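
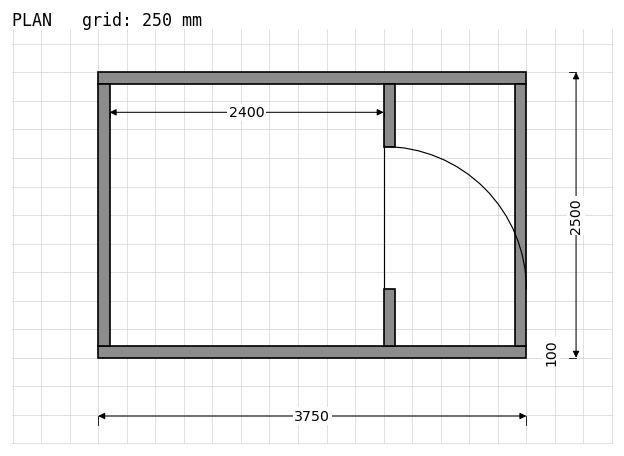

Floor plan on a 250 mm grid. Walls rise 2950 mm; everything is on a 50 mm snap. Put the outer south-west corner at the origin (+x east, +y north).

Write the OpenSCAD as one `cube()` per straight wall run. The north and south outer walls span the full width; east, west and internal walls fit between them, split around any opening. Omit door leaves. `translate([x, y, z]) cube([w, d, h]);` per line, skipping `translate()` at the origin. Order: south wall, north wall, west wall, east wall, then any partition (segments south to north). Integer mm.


cube([3750, 100, 2950]);
translate([0, 2400, 0]) cube([3750, 100, 2950]);
translate([0, 100, 0]) cube([100, 2300, 2950]);
translate([3650, 100, 0]) cube([100, 2300, 2950]);
translate([2500, 100, 0]) cube([100, 500, 2950]);
translate([2500, 1850, 0]) cube([100, 550, 2950]);


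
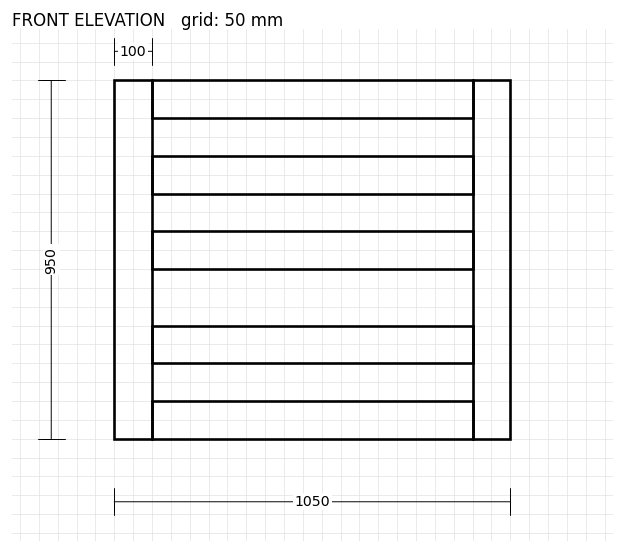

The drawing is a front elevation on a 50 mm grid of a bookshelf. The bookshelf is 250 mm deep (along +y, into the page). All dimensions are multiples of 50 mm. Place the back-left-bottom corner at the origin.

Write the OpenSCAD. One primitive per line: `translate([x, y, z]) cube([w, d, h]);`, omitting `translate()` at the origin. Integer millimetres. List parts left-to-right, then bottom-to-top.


cube([100, 250, 950]);
translate([100, 0, 0]) cube([850, 250, 100]);
translate([100, 0, 200]) cube([850, 250, 100]);
translate([100, 0, 450]) cube([850, 250, 100]);
translate([100, 0, 650]) cube([850, 250, 100]);
translate([100, 0, 850]) cube([850, 250, 100]);
translate([950, 0, 0]) cube([100, 250, 950]);


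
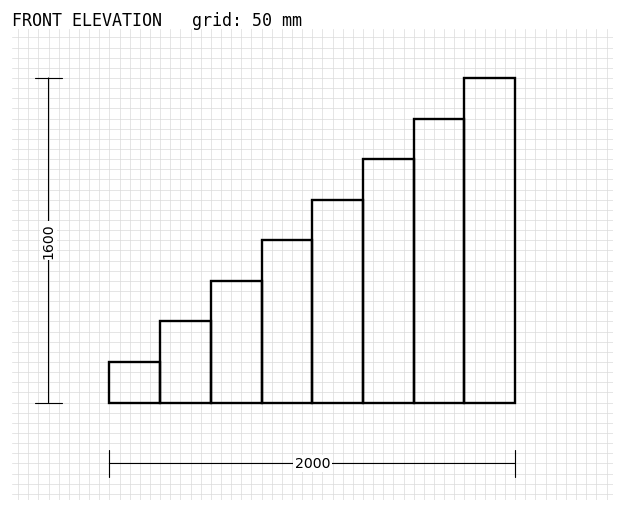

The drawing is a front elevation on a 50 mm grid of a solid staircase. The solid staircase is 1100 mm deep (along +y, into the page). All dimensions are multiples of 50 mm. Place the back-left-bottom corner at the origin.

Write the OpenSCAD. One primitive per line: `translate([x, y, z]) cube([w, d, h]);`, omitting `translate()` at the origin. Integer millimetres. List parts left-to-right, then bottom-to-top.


cube([250, 1100, 200]);
translate([250, 0, 0]) cube([250, 1100, 400]);
translate([500, 0, 0]) cube([250, 1100, 600]);
translate([750, 0, 0]) cube([250, 1100, 800]);
translate([1000, 0, 0]) cube([250, 1100, 1000]);
translate([1250, 0, 0]) cube([250, 1100, 1200]);
translate([1500, 0, 0]) cube([250, 1100, 1400]);
translate([1750, 0, 0]) cube([250, 1100, 1600]);


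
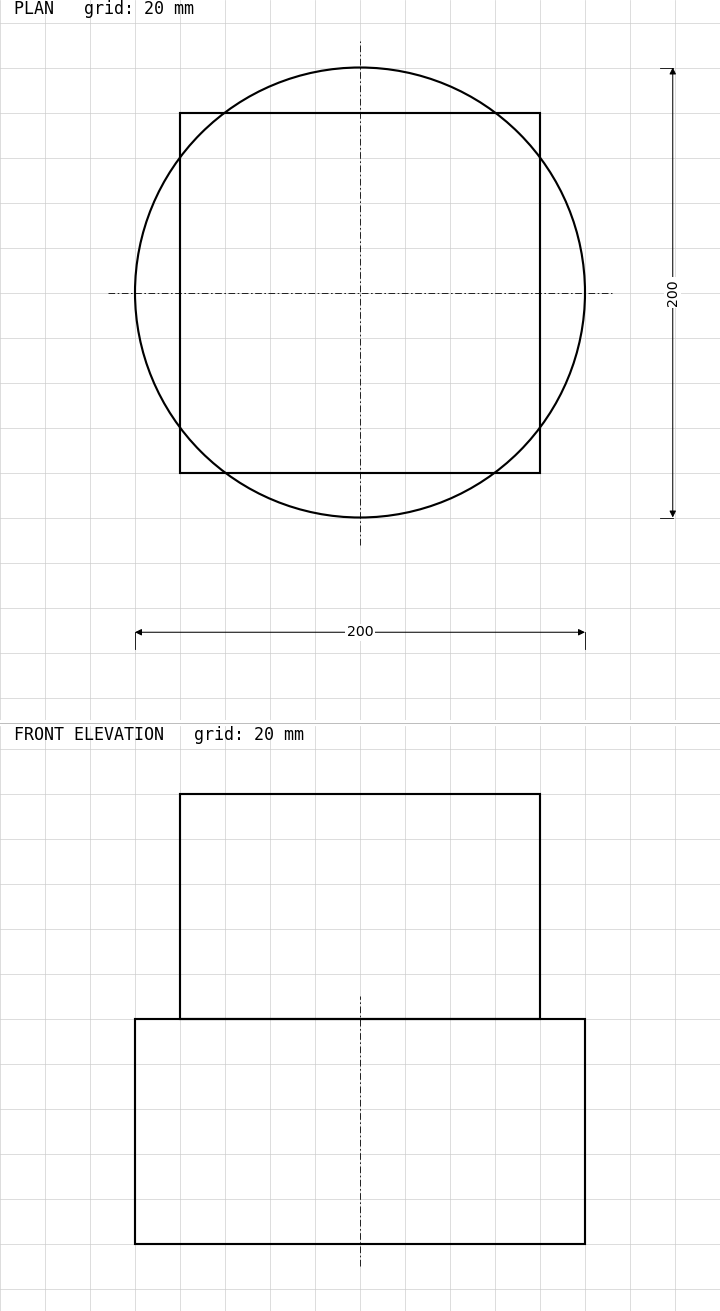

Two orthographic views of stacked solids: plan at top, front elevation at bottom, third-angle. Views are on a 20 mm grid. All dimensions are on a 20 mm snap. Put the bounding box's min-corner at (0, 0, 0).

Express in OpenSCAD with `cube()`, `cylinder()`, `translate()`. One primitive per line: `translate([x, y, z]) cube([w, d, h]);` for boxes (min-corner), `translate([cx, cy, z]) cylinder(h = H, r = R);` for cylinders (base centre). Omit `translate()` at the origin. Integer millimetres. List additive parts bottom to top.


translate([100, 100, 0]) cylinder(h = 100, r = 100);
translate([20, 20, 100]) cube([160, 160, 100]);


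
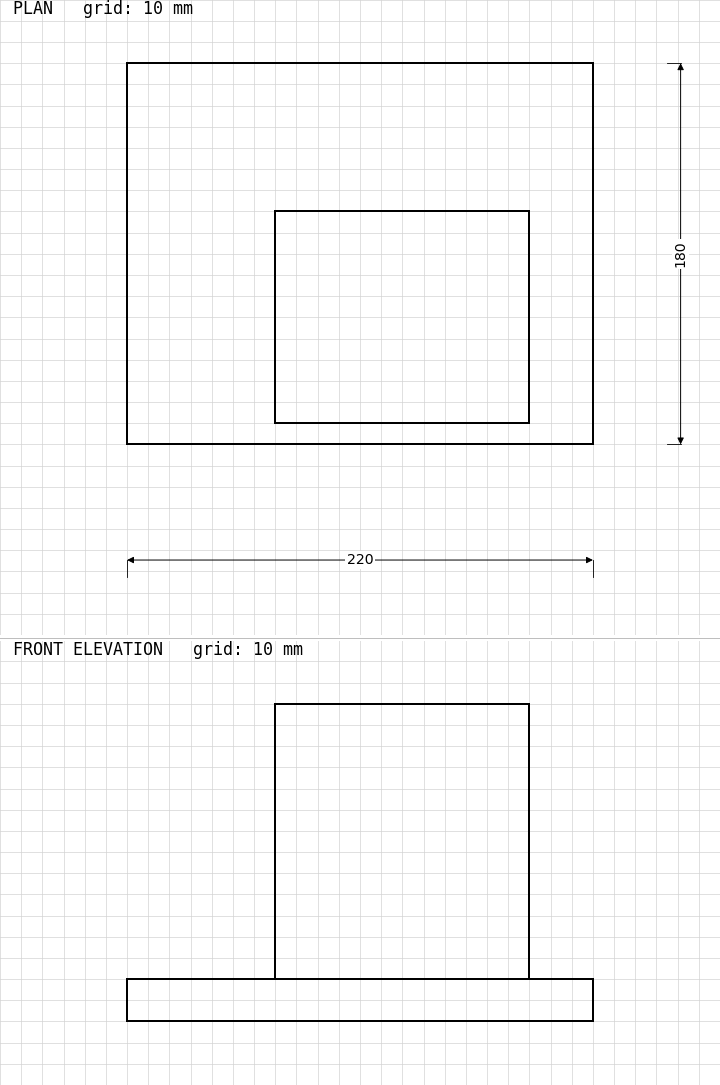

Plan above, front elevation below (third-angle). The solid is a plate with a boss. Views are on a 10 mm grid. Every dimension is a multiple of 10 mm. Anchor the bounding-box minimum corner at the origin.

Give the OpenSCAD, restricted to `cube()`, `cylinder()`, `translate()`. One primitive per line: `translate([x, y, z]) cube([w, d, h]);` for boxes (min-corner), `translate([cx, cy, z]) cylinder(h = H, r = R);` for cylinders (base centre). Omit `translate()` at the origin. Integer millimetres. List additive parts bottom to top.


cube([220, 180, 20]);
translate([70, 10, 20]) cube([120, 100, 130]);


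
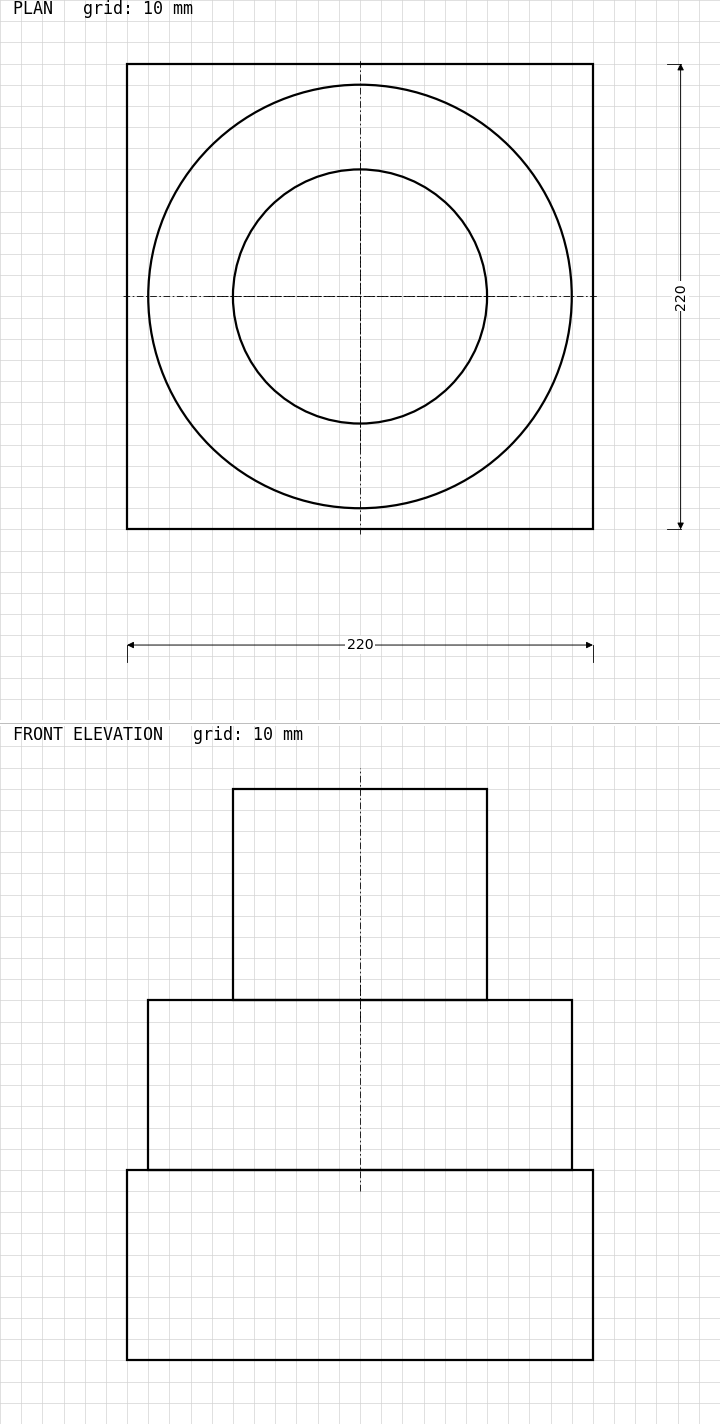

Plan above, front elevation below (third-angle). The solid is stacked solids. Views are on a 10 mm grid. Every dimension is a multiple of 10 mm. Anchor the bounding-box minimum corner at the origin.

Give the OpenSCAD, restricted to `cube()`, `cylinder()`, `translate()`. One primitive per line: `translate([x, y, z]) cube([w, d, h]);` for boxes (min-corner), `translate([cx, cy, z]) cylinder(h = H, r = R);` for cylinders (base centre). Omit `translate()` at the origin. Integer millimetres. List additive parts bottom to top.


cube([220, 220, 90]);
translate([110, 110, 90]) cylinder(h = 80, r = 100);
translate([110, 110, 170]) cylinder(h = 100, r = 60);


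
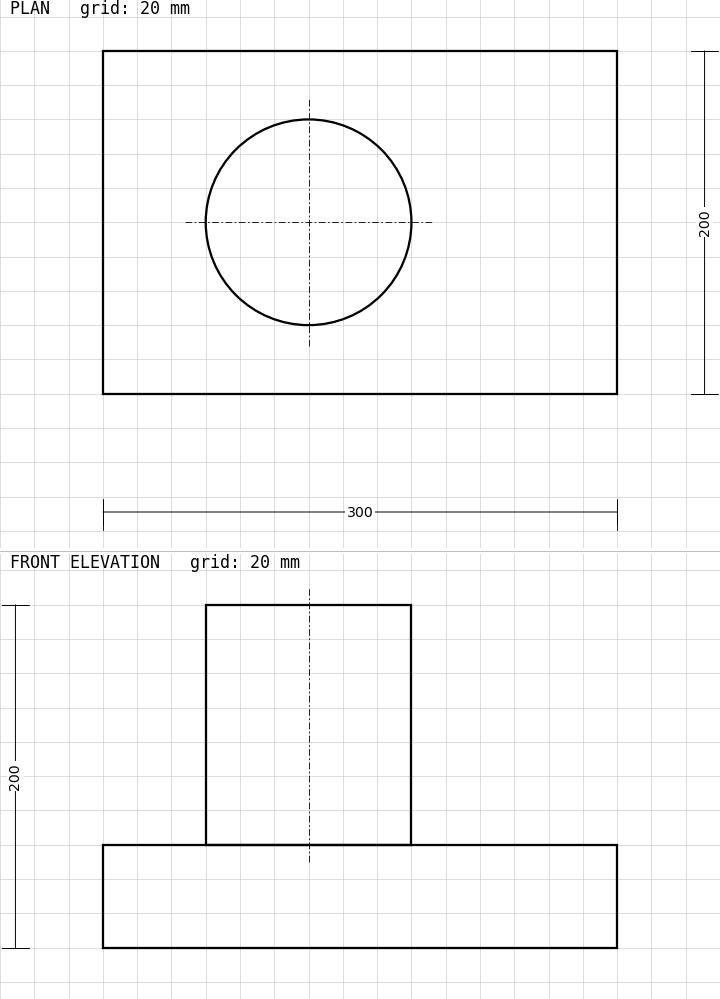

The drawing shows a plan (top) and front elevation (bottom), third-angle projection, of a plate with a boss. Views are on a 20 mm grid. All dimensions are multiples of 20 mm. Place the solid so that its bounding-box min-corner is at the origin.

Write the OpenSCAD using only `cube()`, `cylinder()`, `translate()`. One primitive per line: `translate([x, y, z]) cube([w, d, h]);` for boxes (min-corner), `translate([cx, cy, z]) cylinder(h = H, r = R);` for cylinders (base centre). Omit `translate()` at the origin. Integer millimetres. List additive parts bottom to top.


cube([300, 200, 60]);
translate([120, 100, 60]) cylinder(h = 140, r = 60);


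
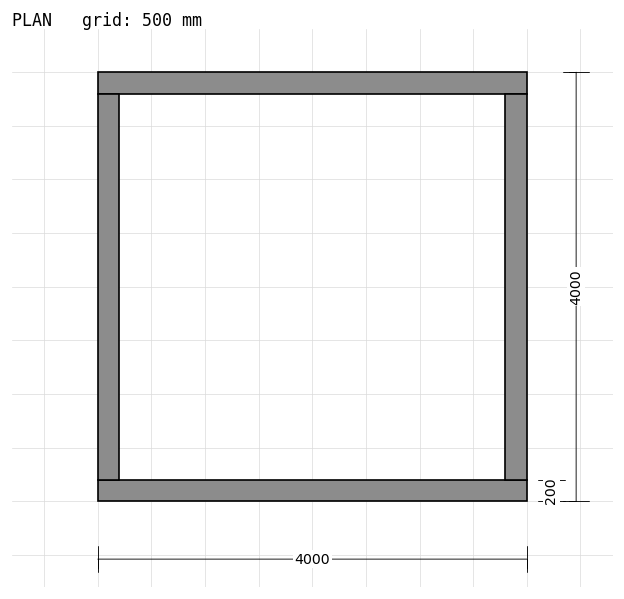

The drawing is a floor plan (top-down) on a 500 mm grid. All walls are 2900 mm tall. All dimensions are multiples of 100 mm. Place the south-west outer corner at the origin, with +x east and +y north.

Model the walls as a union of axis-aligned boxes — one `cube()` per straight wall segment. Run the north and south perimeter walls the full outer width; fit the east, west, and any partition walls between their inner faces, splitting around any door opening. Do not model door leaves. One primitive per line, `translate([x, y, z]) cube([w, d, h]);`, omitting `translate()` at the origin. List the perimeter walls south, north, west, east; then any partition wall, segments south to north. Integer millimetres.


cube([4000, 200, 2900]);
translate([0, 3800, 0]) cube([4000, 200, 2900]);
translate([0, 200, 0]) cube([200, 3600, 2900]);
translate([3800, 200, 0]) cube([200, 3600, 2900]);


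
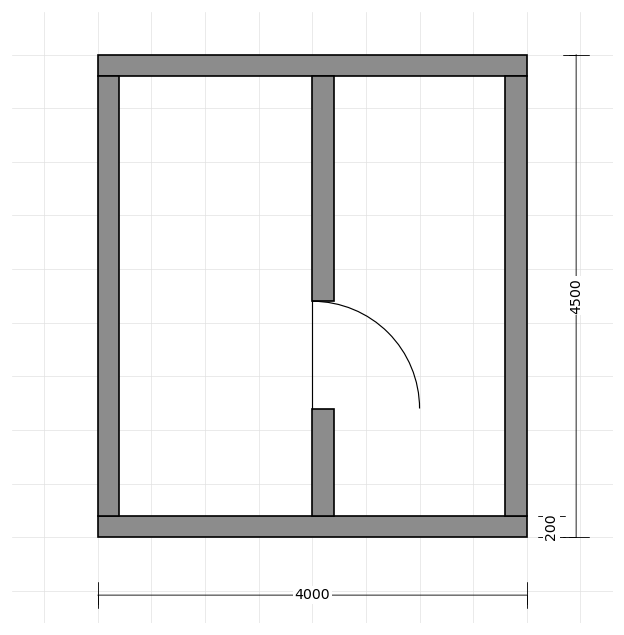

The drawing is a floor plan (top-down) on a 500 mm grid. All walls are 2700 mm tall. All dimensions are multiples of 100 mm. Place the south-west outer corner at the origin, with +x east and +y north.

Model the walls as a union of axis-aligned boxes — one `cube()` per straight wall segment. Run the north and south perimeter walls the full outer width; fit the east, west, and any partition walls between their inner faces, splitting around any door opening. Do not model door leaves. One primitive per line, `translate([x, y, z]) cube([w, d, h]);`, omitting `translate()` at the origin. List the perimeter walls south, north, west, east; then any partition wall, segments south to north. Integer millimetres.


cube([4000, 200, 2700]);
translate([0, 4300, 0]) cube([4000, 200, 2700]);
translate([0, 200, 0]) cube([200, 4100, 2700]);
translate([3800, 200, 0]) cube([200, 4100, 2700]);
translate([2000, 200, 0]) cube([200, 1000, 2700]);
translate([2000, 2200, 0]) cube([200, 2100, 2700]);


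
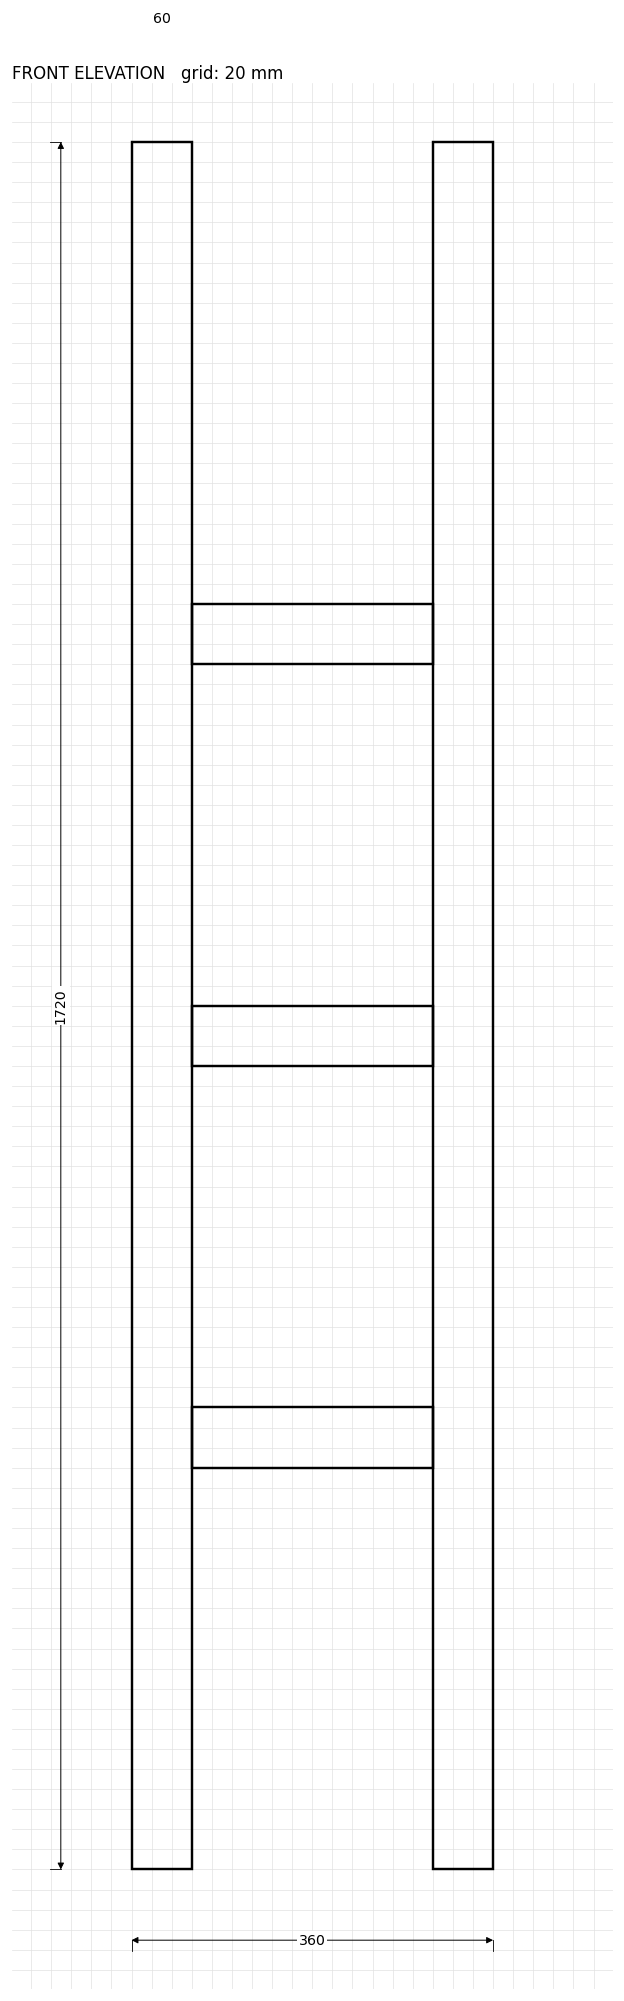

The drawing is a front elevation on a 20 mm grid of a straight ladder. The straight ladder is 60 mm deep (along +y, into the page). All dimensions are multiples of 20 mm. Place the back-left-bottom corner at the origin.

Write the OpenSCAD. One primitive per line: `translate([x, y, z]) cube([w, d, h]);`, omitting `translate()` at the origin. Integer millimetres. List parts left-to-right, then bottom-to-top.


cube([60, 60, 1720]);
translate([60, 0, 400]) cube([240, 60, 60]);
translate([60, 0, 800]) cube([240, 60, 60]);
translate([60, 0, 1200]) cube([240, 60, 60]);
translate([300, 0, 0]) cube([60, 60, 1720]);


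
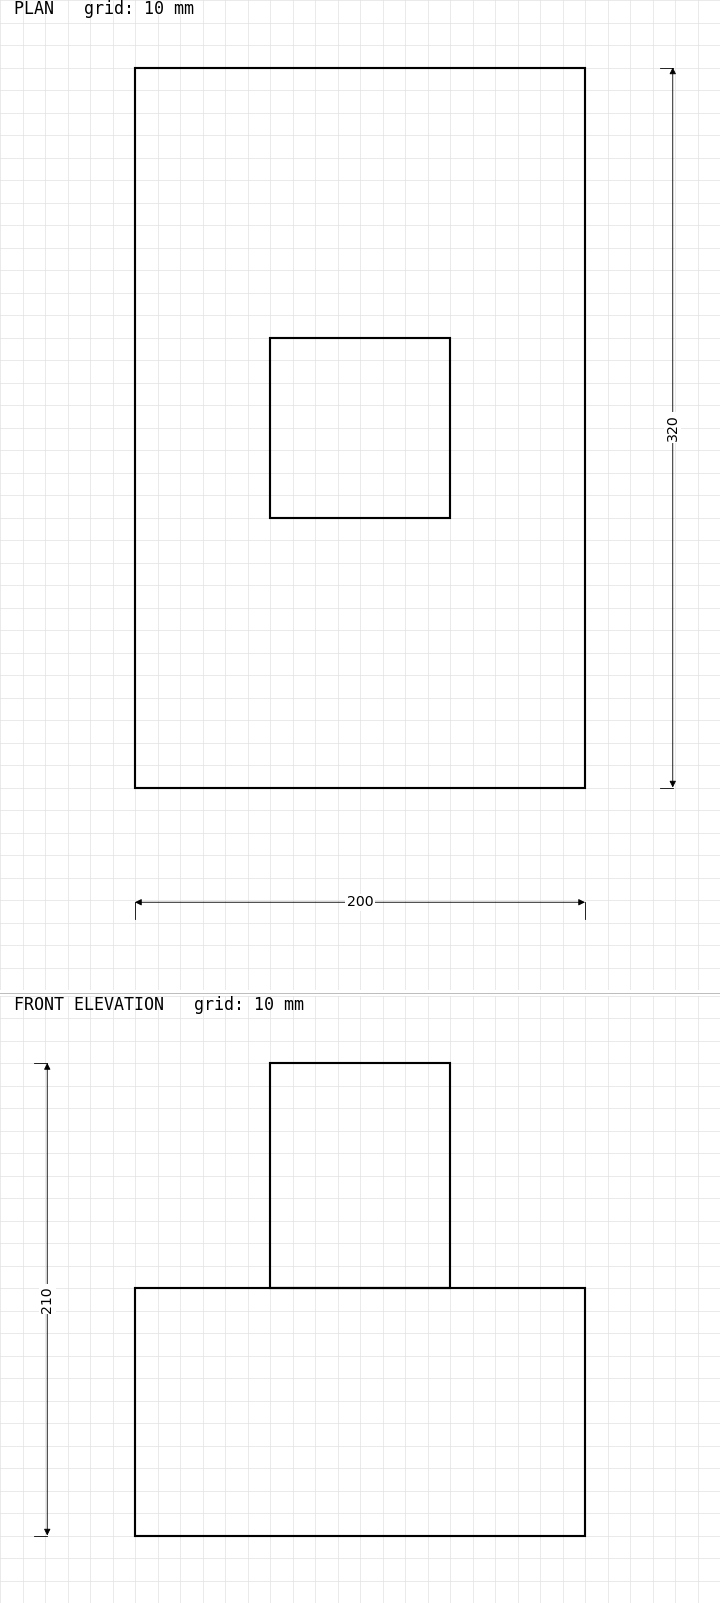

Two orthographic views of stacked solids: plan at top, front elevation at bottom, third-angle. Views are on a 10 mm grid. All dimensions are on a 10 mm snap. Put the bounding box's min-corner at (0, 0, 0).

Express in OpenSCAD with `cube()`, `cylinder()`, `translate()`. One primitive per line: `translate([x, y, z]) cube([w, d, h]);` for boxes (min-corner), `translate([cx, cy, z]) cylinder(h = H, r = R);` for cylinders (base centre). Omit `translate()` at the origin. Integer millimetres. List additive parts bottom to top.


cube([200, 320, 110]);
translate([60, 120, 110]) cube([80, 80, 100]);


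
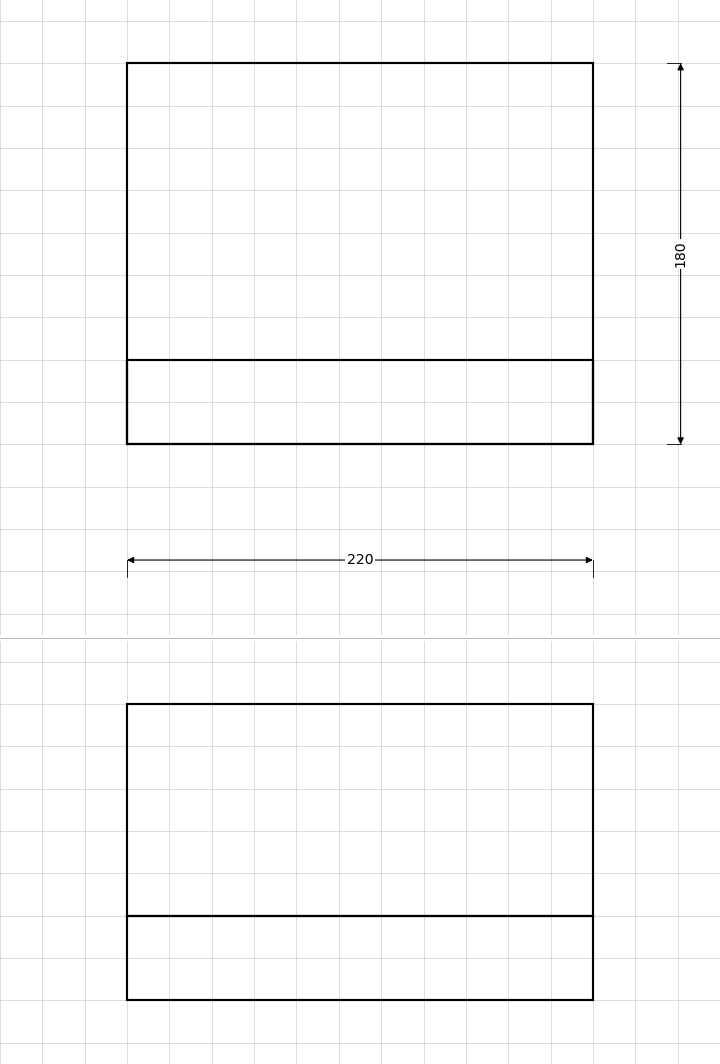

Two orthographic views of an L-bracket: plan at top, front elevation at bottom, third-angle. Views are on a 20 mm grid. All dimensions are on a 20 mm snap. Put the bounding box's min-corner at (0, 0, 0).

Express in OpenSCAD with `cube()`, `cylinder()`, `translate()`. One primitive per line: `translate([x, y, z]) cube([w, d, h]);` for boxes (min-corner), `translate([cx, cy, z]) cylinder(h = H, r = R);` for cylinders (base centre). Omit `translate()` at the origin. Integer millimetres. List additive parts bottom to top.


cube([220, 180, 40]);
translate([0, 0, 40]) cube([220, 40, 100]);


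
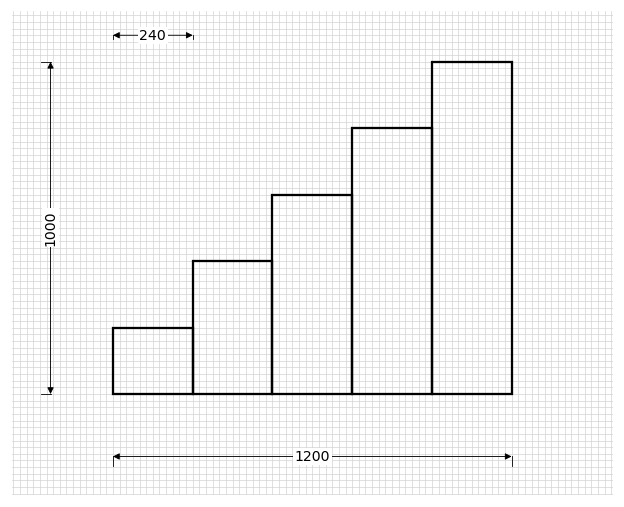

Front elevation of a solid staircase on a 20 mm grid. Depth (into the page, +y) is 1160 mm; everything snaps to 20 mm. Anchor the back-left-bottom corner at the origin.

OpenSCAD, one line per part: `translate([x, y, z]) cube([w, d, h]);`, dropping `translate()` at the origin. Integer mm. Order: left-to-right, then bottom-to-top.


cube([240, 1160, 200]);
translate([240, 0, 0]) cube([240, 1160, 400]);
translate([480, 0, 0]) cube([240, 1160, 600]);
translate([720, 0, 0]) cube([240, 1160, 800]);
translate([960, 0, 0]) cube([240, 1160, 1000]);


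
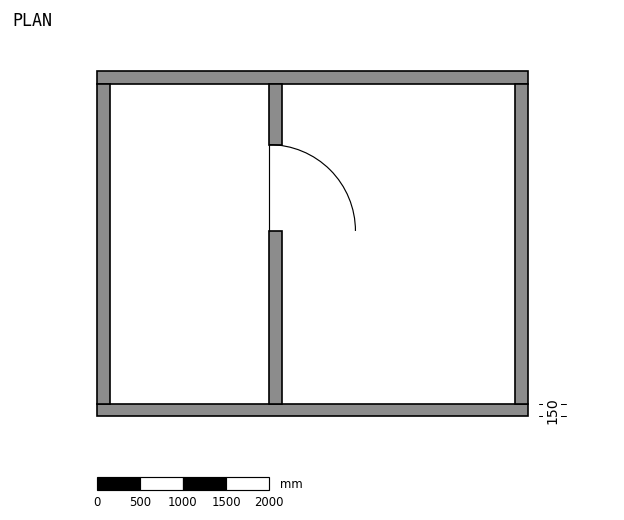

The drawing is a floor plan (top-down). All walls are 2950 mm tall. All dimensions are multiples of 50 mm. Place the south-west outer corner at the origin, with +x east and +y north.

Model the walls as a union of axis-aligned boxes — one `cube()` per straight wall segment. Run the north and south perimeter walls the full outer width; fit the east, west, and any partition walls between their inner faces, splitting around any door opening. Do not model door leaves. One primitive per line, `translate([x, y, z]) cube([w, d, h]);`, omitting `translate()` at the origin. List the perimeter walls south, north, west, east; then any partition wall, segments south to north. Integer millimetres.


cube([5000, 150, 2950]);
translate([0, 3850, 0]) cube([5000, 150, 2950]);
translate([0, 150, 0]) cube([150, 3700, 2950]);
translate([4850, 150, 0]) cube([150, 3700, 2950]);
translate([2000, 150, 0]) cube([150, 2000, 2950]);
translate([2000, 3150, 0]) cube([150, 700, 2950]);


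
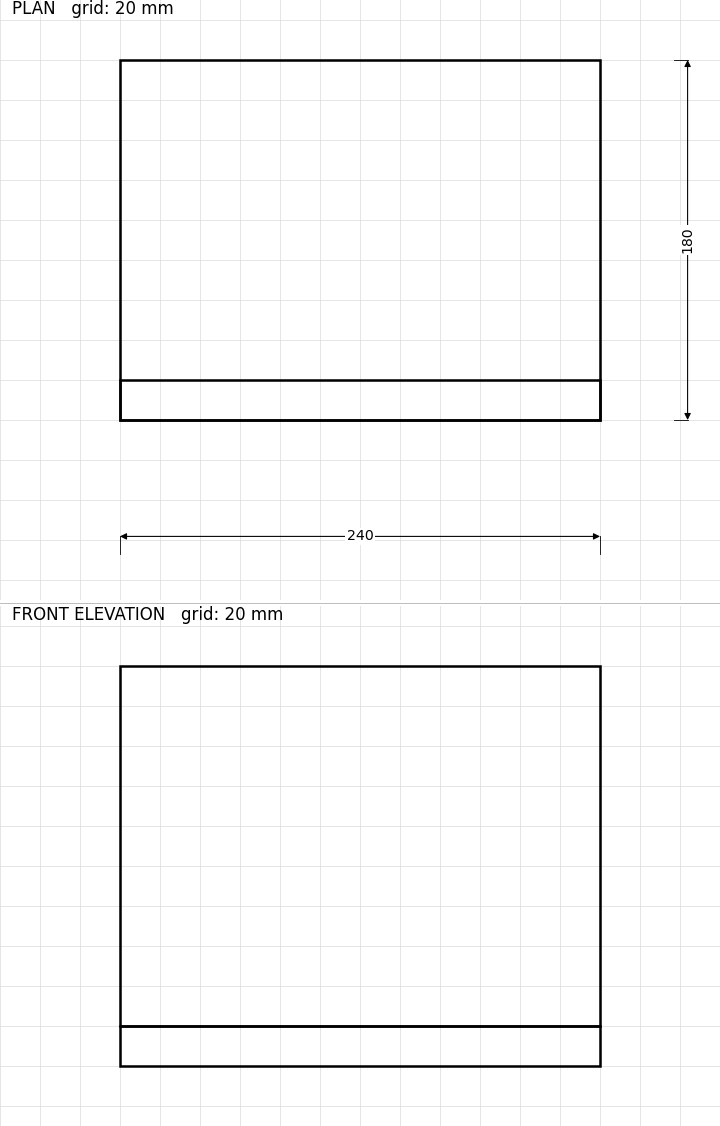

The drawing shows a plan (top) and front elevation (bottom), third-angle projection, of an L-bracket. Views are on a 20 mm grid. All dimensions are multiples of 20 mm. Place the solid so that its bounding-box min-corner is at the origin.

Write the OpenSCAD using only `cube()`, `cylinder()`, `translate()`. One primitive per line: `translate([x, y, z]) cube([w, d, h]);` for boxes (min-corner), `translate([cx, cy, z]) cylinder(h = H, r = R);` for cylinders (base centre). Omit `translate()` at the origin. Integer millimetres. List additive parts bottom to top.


cube([240, 180, 20]);
translate([0, 0, 20]) cube([240, 20, 180]);


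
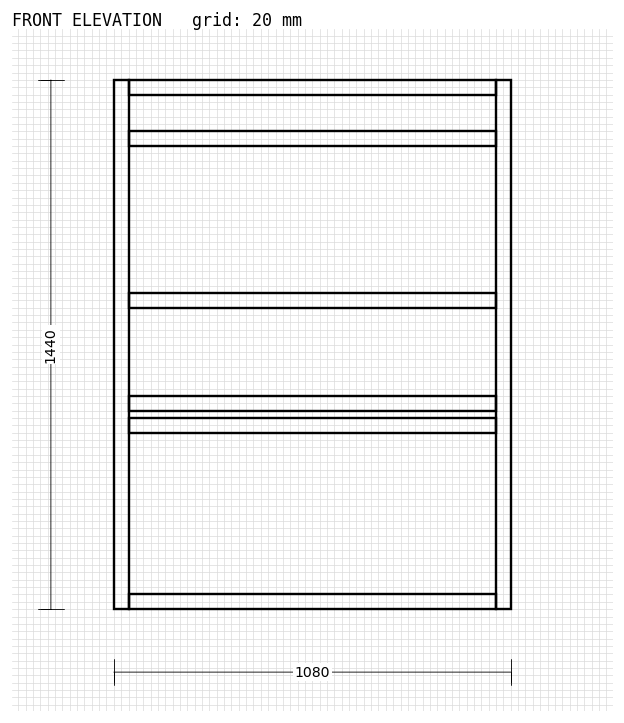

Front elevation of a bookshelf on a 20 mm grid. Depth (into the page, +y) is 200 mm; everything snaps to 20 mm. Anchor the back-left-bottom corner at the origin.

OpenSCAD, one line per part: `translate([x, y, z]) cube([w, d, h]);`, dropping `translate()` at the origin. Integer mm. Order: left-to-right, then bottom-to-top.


cube([40, 200, 1440]);
translate([40, 0, 0]) cube([1000, 200, 40]);
translate([40, 0, 480]) cube([1000, 200, 40]);
translate([40, 0, 540]) cube([1000, 200, 40]);
translate([40, 0, 820]) cube([1000, 200, 40]);
translate([40, 0, 1260]) cube([1000, 200, 40]);
translate([40, 0, 1400]) cube([1000, 200, 40]);
translate([1040, 0, 0]) cube([40, 200, 1440]);


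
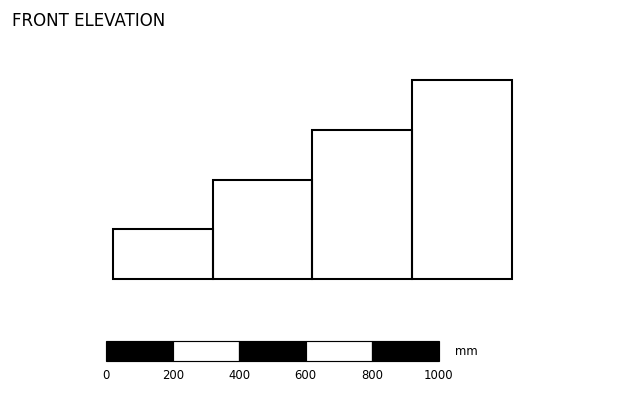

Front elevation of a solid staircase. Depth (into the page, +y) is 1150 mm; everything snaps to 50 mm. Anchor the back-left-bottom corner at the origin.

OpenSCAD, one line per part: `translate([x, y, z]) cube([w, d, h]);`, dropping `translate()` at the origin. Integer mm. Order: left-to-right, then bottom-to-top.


cube([300, 1150, 150]);
translate([300, 0, 0]) cube([300, 1150, 300]);
translate([600, 0, 0]) cube([300, 1150, 450]);
translate([900, 0, 0]) cube([300, 1150, 600]);


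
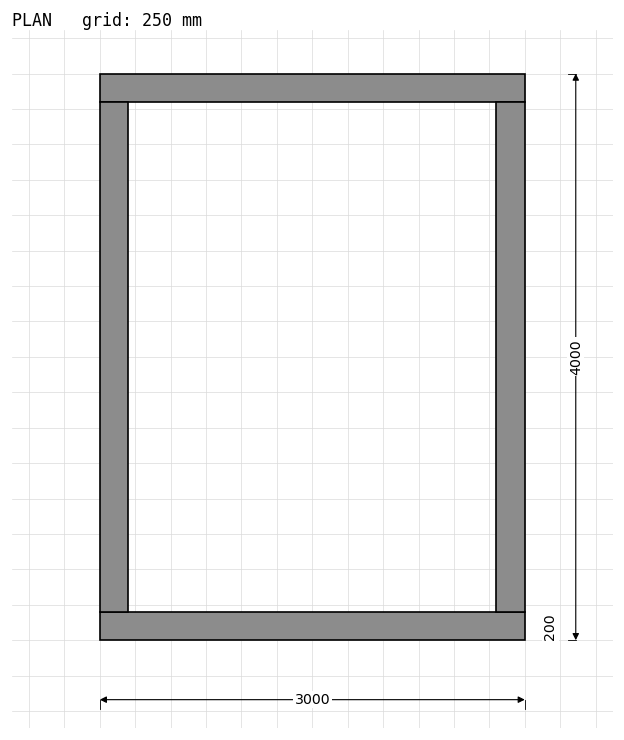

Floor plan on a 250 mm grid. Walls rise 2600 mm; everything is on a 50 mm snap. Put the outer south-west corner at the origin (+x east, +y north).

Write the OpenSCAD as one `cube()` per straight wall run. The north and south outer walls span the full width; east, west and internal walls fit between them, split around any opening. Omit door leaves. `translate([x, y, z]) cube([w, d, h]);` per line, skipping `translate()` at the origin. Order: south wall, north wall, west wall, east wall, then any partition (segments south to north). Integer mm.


cube([3000, 200, 2600]);
translate([0, 3800, 0]) cube([3000, 200, 2600]);
translate([0, 200, 0]) cube([200, 3600, 2600]);
translate([2800, 200, 0]) cube([200, 3600, 2600]);


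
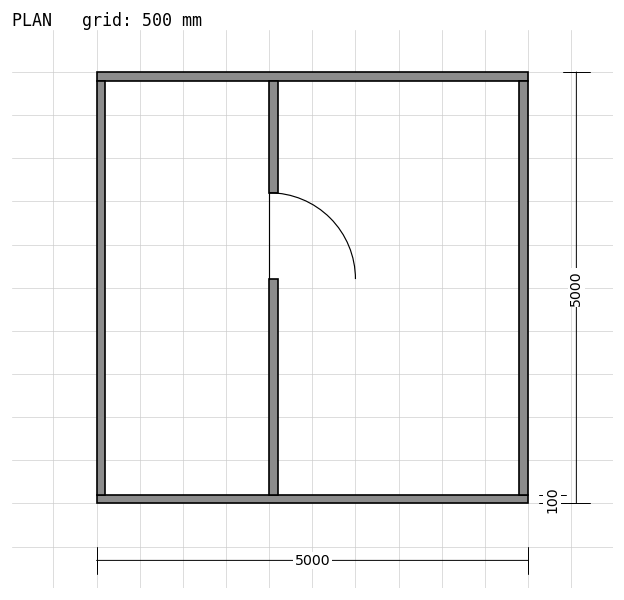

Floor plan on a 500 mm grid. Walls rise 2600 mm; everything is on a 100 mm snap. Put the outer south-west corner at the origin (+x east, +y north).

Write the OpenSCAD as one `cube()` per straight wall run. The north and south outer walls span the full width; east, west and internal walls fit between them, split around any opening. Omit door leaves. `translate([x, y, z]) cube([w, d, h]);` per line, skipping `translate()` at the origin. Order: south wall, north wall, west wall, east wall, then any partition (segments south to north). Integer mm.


cube([5000, 100, 2600]);
translate([0, 4900, 0]) cube([5000, 100, 2600]);
translate([0, 100, 0]) cube([100, 4800, 2600]);
translate([4900, 100, 0]) cube([100, 4800, 2600]);
translate([2000, 100, 0]) cube([100, 2500, 2600]);
translate([2000, 3600, 0]) cube([100, 1300, 2600]);


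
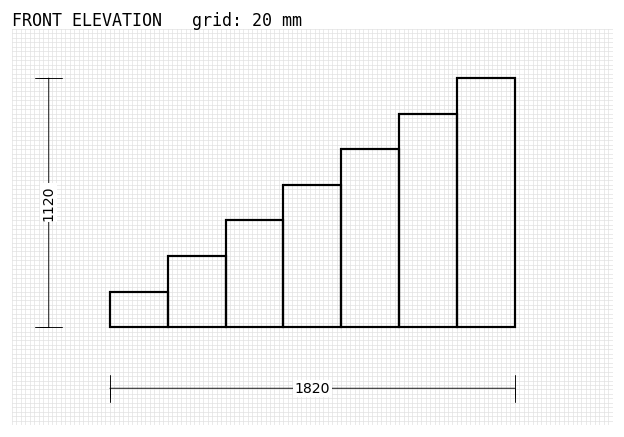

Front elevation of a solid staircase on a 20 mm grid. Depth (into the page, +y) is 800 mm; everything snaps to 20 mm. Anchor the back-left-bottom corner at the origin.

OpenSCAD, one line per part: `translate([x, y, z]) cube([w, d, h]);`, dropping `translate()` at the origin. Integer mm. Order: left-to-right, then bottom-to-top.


cube([260, 800, 160]);
translate([260, 0, 0]) cube([260, 800, 320]);
translate([520, 0, 0]) cube([260, 800, 480]);
translate([780, 0, 0]) cube([260, 800, 640]);
translate([1040, 0, 0]) cube([260, 800, 800]);
translate([1300, 0, 0]) cube([260, 800, 960]);
translate([1560, 0, 0]) cube([260, 800, 1120]);


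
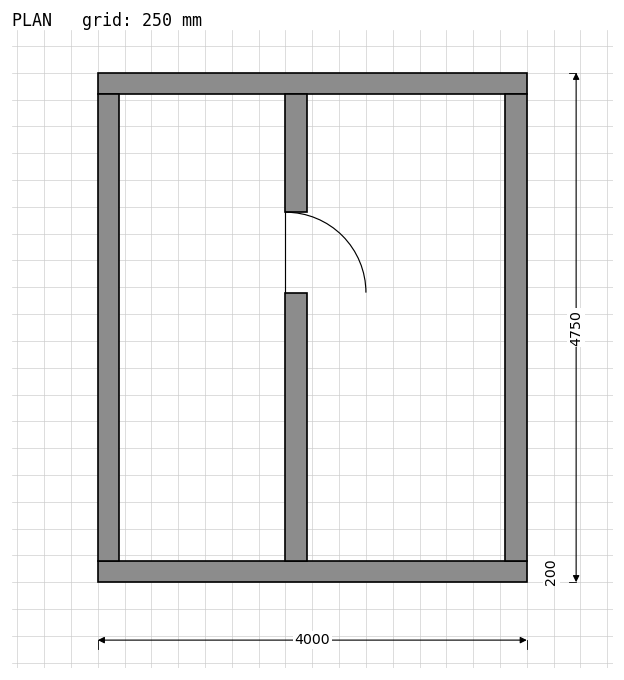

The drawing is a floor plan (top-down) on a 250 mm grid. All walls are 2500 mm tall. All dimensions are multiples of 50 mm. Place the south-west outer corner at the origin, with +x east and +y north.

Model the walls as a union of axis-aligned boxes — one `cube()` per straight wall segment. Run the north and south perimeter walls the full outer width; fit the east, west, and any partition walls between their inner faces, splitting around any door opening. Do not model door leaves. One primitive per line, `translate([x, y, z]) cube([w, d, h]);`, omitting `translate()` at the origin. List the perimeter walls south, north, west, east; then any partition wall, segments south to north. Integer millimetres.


cube([4000, 200, 2500]);
translate([0, 4550, 0]) cube([4000, 200, 2500]);
translate([0, 200, 0]) cube([200, 4350, 2500]);
translate([3800, 200, 0]) cube([200, 4350, 2500]);
translate([1750, 200, 0]) cube([200, 2500, 2500]);
translate([1750, 3450, 0]) cube([200, 1100, 2500]);


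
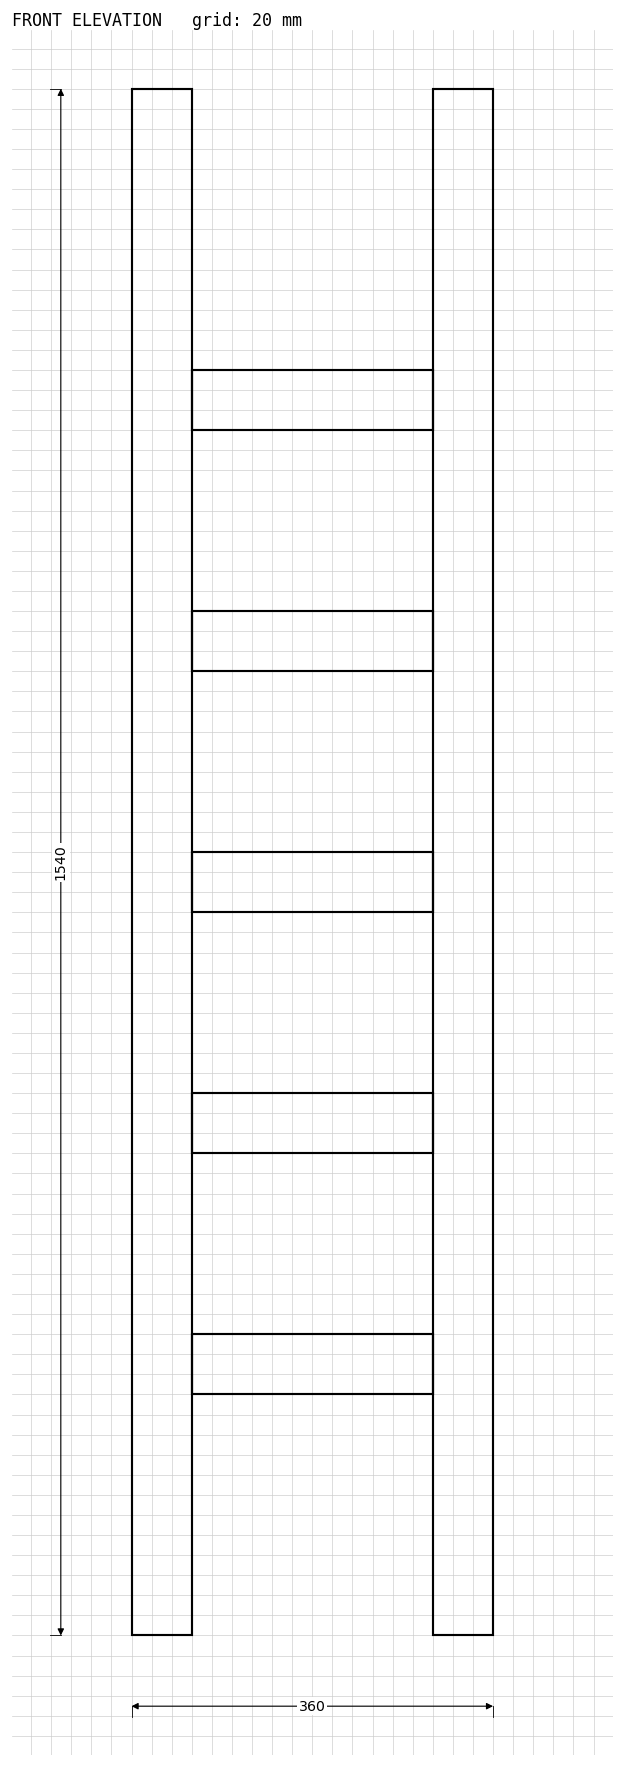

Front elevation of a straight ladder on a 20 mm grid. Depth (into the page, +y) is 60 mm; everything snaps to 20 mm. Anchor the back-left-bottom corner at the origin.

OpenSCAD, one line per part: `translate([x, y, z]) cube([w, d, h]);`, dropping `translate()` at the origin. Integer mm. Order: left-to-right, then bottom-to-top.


cube([60, 60, 1540]);
translate([60, 0, 240]) cube([240, 60, 60]);
translate([60, 0, 480]) cube([240, 60, 60]);
translate([60, 0, 720]) cube([240, 60, 60]);
translate([60, 0, 960]) cube([240, 60, 60]);
translate([60, 0, 1200]) cube([240, 60, 60]);
translate([300, 0, 0]) cube([60, 60, 1540]);


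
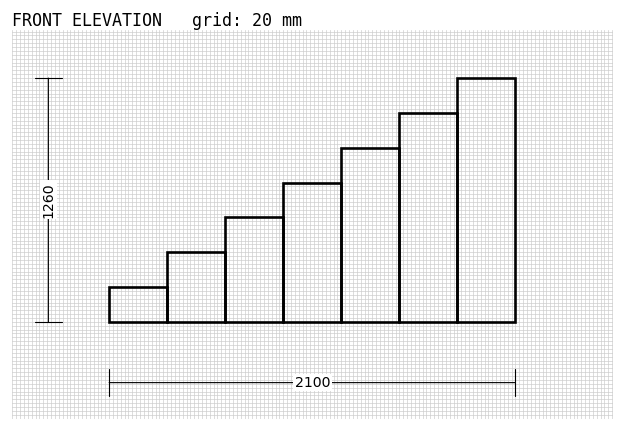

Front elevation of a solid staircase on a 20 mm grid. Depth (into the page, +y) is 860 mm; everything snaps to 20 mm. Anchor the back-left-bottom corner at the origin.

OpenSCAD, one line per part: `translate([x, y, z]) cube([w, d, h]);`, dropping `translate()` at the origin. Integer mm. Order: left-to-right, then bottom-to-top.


cube([300, 860, 180]);
translate([300, 0, 0]) cube([300, 860, 360]);
translate([600, 0, 0]) cube([300, 860, 540]);
translate([900, 0, 0]) cube([300, 860, 720]);
translate([1200, 0, 0]) cube([300, 860, 900]);
translate([1500, 0, 0]) cube([300, 860, 1080]);
translate([1800, 0, 0]) cube([300, 860, 1260]);


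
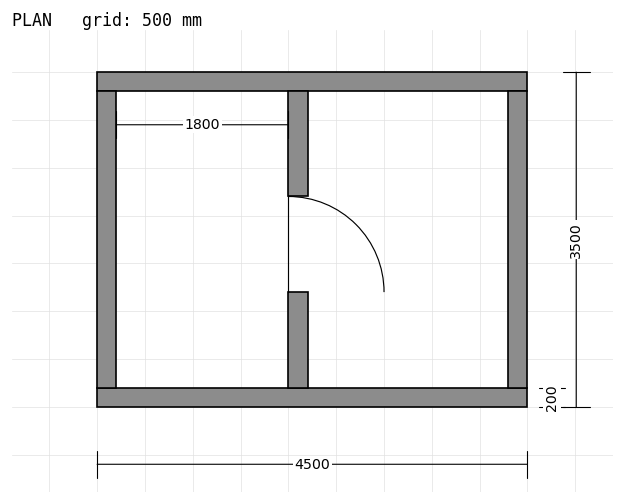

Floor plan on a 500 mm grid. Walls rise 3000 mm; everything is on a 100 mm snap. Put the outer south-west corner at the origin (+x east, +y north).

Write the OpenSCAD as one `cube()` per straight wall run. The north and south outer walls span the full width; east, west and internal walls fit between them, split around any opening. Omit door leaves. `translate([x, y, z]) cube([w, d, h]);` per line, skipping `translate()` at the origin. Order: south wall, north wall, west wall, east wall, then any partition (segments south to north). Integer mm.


cube([4500, 200, 3000]);
translate([0, 3300, 0]) cube([4500, 200, 3000]);
translate([0, 200, 0]) cube([200, 3100, 3000]);
translate([4300, 200, 0]) cube([200, 3100, 3000]);
translate([2000, 200, 0]) cube([200, 1000, 3000]);
translate([2000, 2200, 0]) cube([200, 1100, 3000]);


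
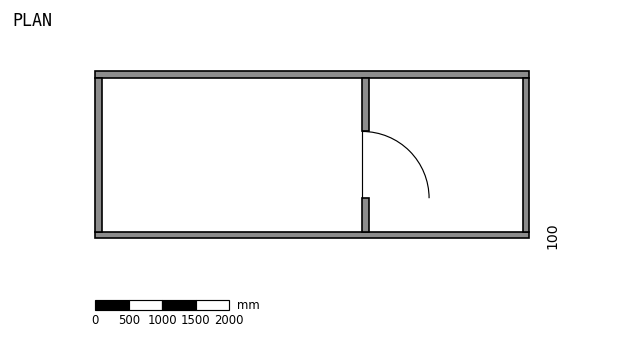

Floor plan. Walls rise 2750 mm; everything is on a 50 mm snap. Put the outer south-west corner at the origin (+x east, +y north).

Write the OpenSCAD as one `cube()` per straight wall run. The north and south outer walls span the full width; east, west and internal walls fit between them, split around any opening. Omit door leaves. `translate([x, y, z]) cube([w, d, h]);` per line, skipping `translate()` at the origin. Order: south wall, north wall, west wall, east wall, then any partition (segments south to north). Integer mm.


cube([6500, 100, 2750]);
translate([0, 2400, 0]) cube([6500, 100, 2750]);
translate([0, 100, 0]) cube([100, 2300, 2750]);
translate([6400, 100, 0]) cube([100, 2300, 2750]);
translate([4000, 100, 0]) cube([100, 500, 2750]);
translate([4000, 1600, 0]) cube([100, 800, 2750]);


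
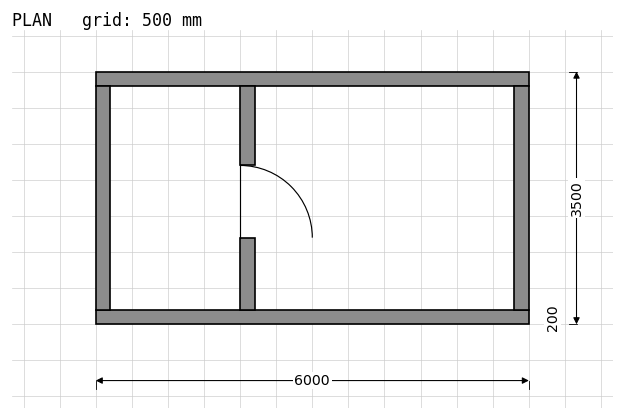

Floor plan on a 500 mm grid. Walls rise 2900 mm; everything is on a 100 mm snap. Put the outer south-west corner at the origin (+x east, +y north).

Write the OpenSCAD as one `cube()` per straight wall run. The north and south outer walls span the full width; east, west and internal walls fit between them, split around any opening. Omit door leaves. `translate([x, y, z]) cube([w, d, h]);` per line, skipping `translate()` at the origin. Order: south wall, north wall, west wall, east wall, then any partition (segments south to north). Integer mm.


cube([6000, 200, 2900]);
translate([0, 3300, 0]) cube([6000, 200, 2900]);
translate([0, 200, 0]) cube([200, 3100, 2900]);
translate([5800, 200, 0]) cube([200, 3100, 2900]);
translate([2000, 200, 0]) cube([200, 1000, 2900]);
translate([2000, 2200, 0]) cube([200, 1100, 2900]);


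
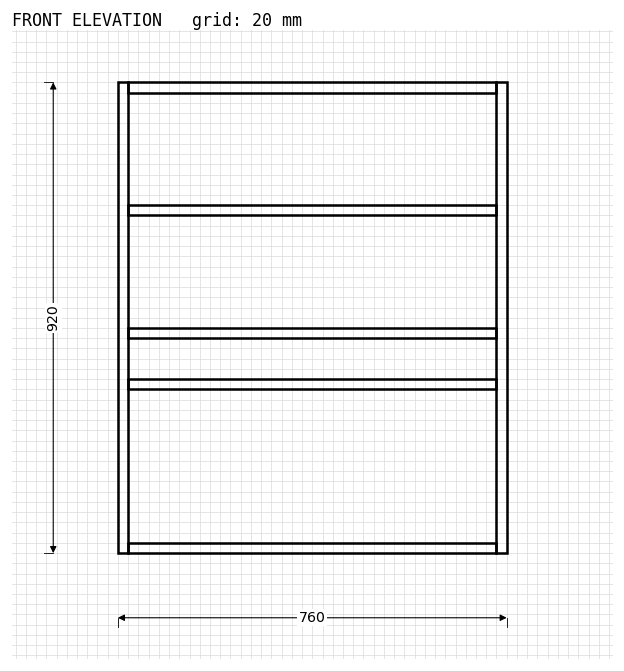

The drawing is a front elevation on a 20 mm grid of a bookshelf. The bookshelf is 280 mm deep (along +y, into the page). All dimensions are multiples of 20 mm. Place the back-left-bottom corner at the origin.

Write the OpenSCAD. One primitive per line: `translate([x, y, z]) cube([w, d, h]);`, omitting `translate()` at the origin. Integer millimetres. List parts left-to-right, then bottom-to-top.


cube([20, 280, 920]);
translate([20, 0, 0]) cube([720, 280, 20]);
translate([20, 0, 320]) cube([720, 280, 20]);
translate([20, 0, 420]) cube([720, 280, 20]);
translate([20, 0, 660]) cube([720, 280, 20]);
translate([20, 0, 900]) cube([720, 280, 20]);
translate([740, 0, 0]) cube([20, 280, 920]);


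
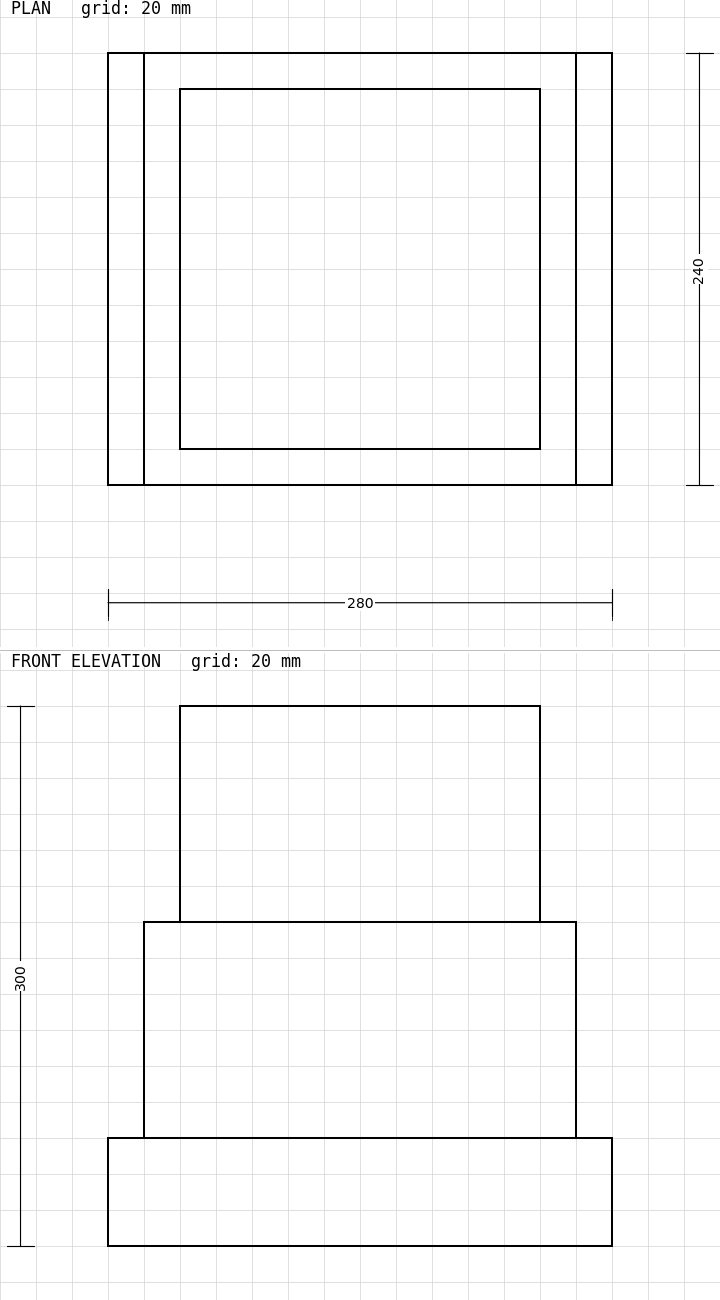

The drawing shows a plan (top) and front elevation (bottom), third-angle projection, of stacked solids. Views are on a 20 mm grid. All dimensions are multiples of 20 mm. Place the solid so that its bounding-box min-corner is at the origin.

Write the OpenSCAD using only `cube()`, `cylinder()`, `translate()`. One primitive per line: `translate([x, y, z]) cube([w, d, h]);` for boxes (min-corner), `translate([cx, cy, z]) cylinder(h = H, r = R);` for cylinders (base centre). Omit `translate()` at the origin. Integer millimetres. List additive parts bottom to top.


cube([280, 240, 60]);
translate([20, 0, 60]) cube([240, 240, 120]);
translate([40, 20, 180]) cube([200, 200, 120]);


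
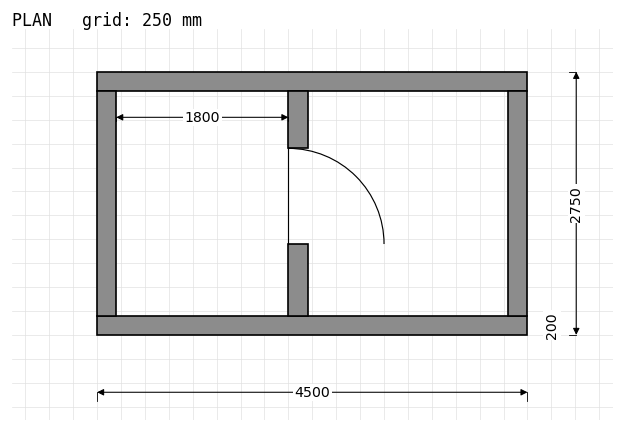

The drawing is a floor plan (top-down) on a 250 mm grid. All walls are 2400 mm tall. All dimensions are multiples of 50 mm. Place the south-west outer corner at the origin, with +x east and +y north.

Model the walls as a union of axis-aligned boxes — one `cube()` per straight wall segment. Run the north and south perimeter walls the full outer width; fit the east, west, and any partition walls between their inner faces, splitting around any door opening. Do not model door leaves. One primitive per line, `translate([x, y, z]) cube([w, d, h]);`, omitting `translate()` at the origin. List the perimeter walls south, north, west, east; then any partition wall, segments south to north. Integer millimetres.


cube([4500, 200, 2400]);
translate([0, 2550, 0]) cube([4500, 200, 2400]);
translate([0, 200, 0]) cube([200, 2350, 2400]);
translate([4300, 200, 0]) cube([200, 2350, 2400]);
translate([2000, 200, 0]) cube([200, 750, 2400]);
translate([2000, 1950, 0]) cube([200, 600, 2400]);


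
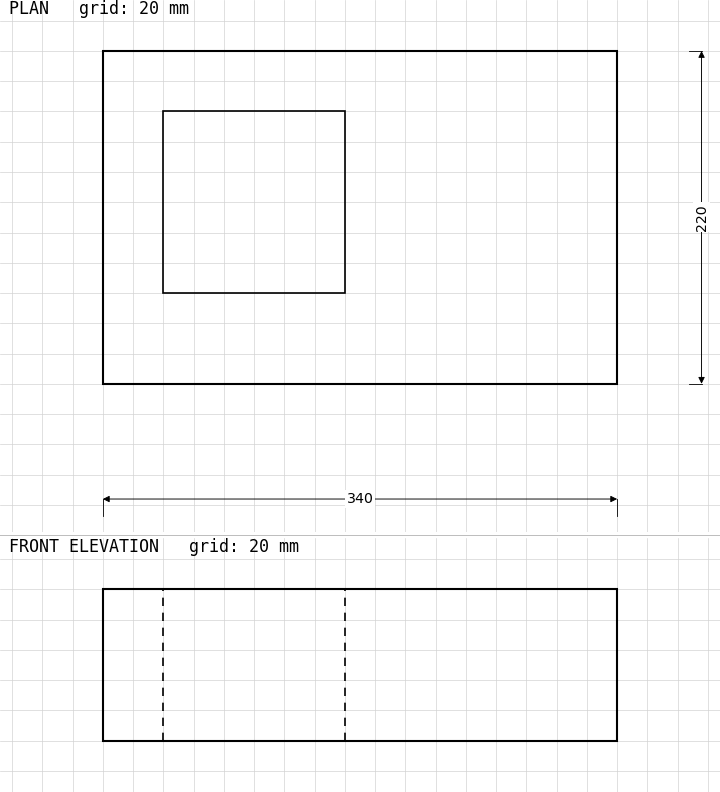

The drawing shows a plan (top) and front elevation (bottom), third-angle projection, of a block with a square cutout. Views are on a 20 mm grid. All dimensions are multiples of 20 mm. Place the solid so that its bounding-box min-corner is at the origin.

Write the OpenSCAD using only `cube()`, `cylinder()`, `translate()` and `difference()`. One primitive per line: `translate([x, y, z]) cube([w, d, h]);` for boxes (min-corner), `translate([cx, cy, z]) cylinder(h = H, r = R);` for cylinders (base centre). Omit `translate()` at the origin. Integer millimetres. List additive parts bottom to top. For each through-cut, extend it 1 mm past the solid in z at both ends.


difference() {
  cube([340, 220, 100]);
  translate([40, 60, -1]) cube([120, 120, 102]);
}


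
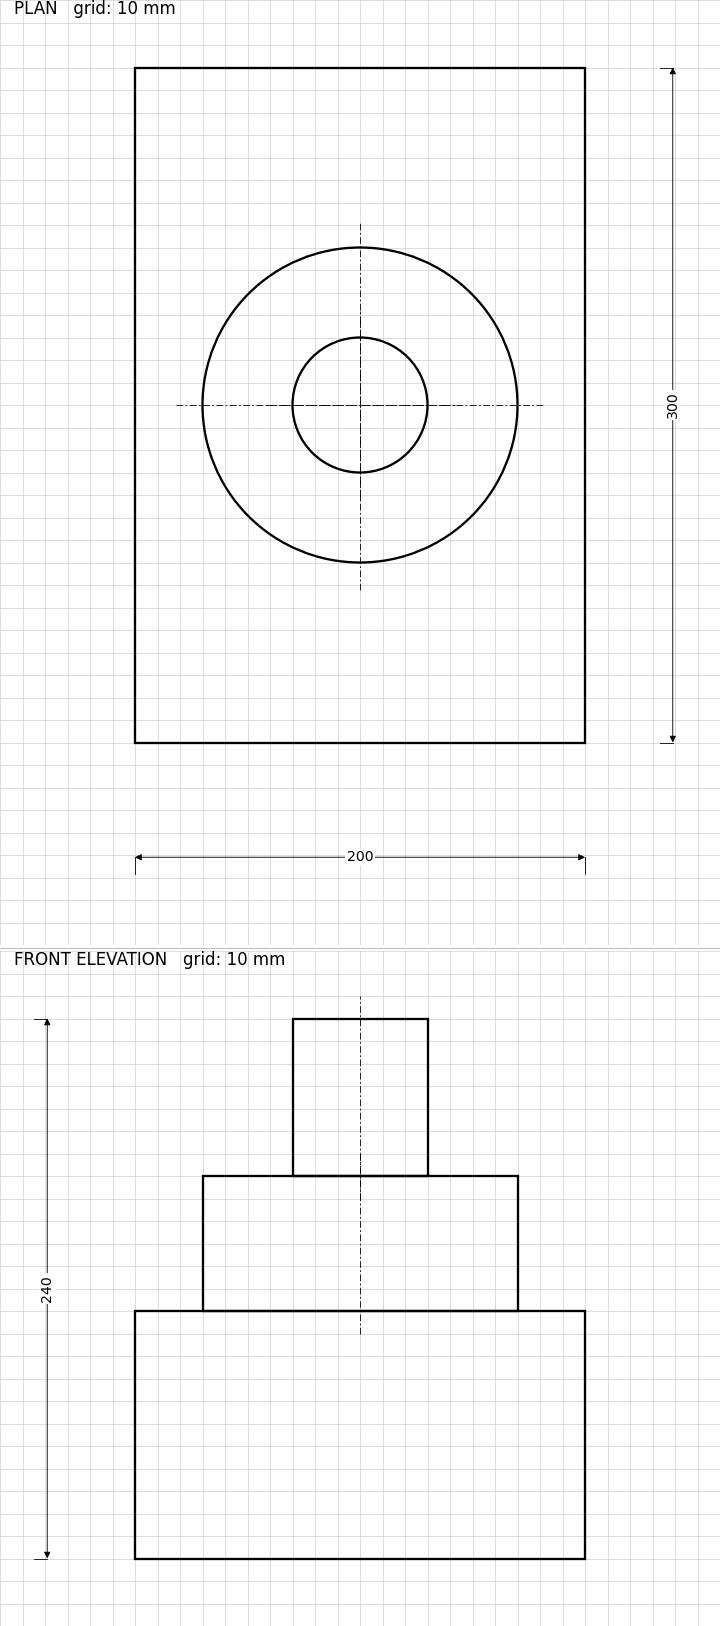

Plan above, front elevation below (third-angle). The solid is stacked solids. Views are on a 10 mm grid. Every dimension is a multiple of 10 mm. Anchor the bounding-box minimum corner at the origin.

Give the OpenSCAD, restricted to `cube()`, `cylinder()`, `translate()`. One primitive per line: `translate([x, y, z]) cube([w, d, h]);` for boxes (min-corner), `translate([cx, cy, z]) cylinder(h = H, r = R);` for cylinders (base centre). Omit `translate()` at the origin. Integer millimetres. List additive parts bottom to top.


cube([200, 300, 110]);
translate([100, 150, 110]) cylinder(h = 60, r = 70);
translate([100, 150, 170]) cylinder(h = 70, r = 30);


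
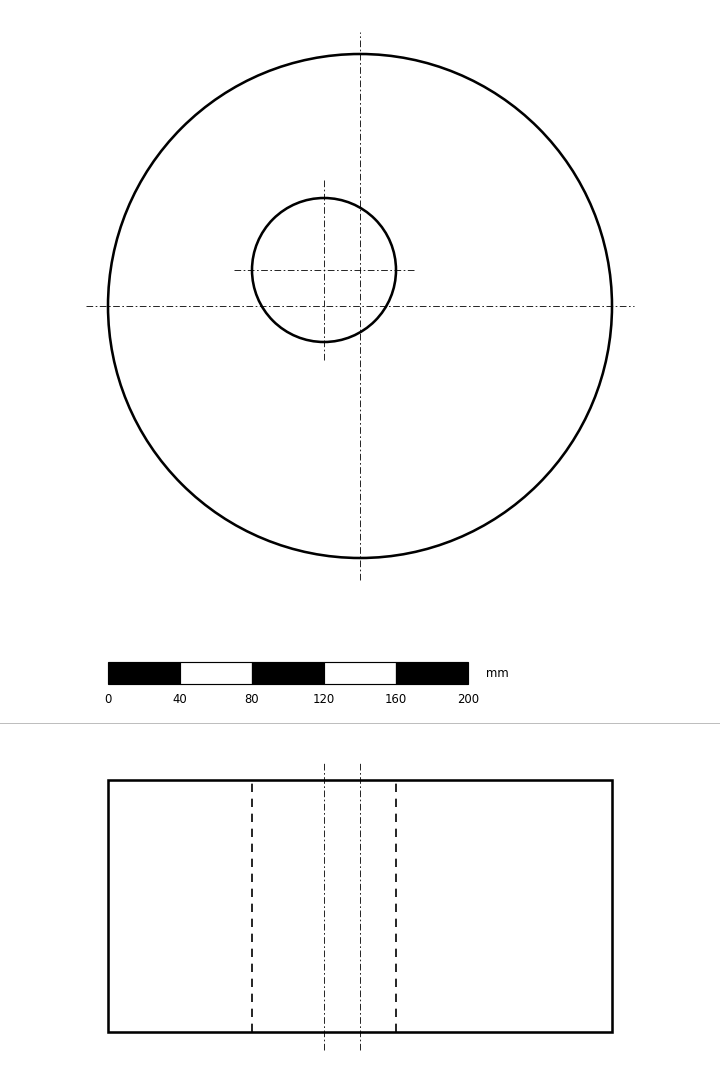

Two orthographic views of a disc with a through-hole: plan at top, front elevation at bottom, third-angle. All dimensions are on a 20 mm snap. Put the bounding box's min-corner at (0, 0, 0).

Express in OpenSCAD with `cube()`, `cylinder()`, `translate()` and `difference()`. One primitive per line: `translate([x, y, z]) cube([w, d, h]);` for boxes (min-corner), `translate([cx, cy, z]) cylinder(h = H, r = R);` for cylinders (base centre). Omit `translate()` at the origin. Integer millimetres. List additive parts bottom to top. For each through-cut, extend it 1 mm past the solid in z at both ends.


difference() {
  translate([140, 140, 0]) cylinder(h = 140, r = 140);
  translate([120, 160, -1]) cylinder(h = 142, r = 40);
}


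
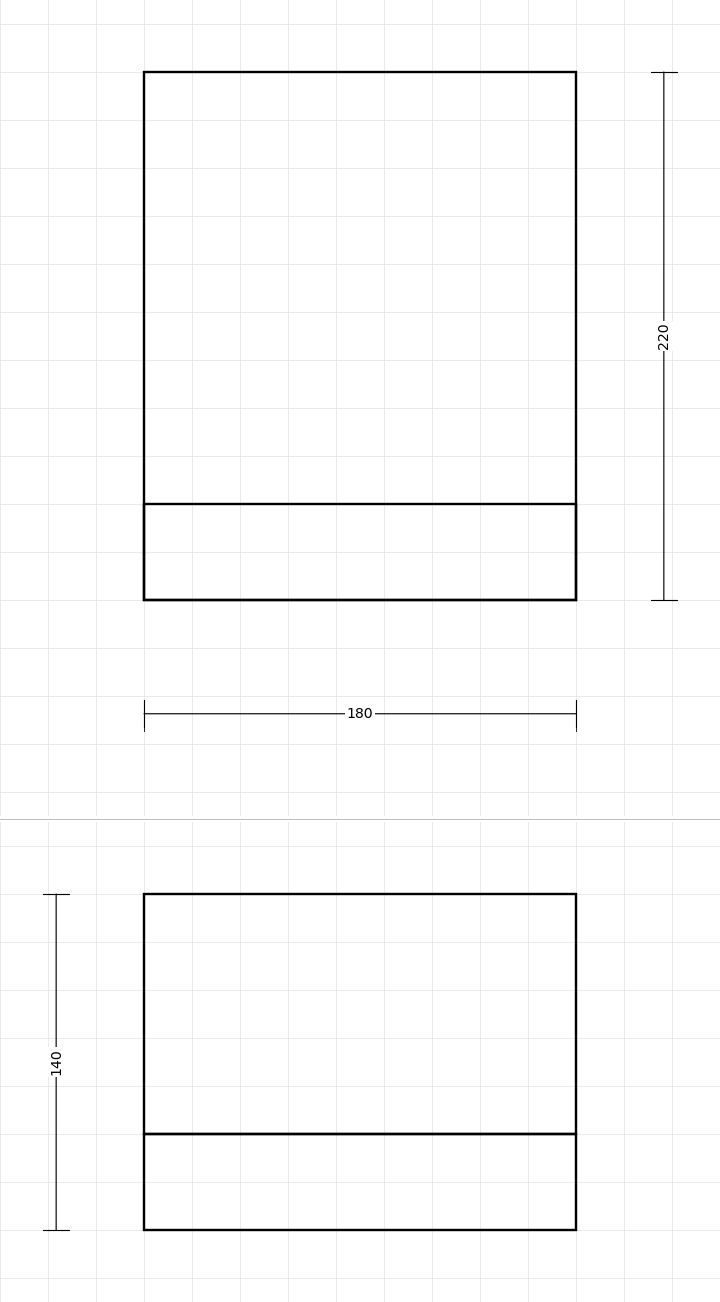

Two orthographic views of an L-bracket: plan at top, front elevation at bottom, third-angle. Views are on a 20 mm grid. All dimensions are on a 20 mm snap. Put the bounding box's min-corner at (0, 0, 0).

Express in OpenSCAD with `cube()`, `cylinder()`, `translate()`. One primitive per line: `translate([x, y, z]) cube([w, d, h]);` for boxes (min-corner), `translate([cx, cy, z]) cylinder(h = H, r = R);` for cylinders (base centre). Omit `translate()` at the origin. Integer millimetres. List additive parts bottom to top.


cube([180, 220, 40]);
translate([0, 0, 40]) cube([180, 40, 100]);


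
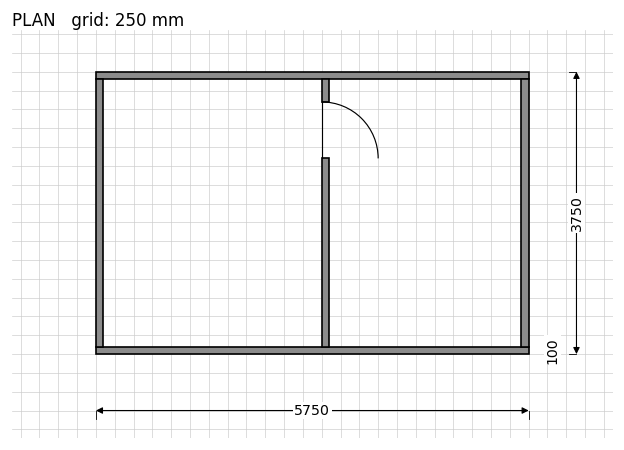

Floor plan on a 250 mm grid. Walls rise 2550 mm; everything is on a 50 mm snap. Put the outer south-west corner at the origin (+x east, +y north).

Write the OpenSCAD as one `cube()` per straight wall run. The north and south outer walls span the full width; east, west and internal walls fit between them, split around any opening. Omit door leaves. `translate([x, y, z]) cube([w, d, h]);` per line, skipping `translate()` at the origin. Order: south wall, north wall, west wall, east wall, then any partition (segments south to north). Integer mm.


cube([5750, 100, 2550]);
translate([0, 3650, 0]) cube([5750, 100, 2550]);
translate([0, 100, 0]) cube([100, 3550, 2550]);
translate([5650, 100, 0]) cube([100, 3550, 2550]);
translate([3000, 100, 0]) cube([100, 2500, 2550]);
translate([3000, 3350, 0]) cube([100, 300, 2550]);


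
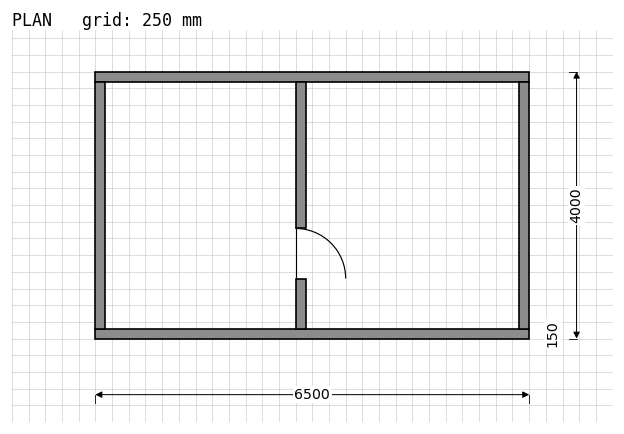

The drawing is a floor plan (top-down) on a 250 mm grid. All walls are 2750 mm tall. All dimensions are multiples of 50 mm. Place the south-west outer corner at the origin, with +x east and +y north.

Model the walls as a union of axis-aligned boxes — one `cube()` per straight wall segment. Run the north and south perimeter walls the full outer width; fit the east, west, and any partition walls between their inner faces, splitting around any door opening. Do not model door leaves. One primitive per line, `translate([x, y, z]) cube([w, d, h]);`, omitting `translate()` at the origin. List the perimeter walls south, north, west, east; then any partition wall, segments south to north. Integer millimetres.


cube([6500, 150, 2750]);
translate([0, 3850, 0]) cube([6500, 150, 2750]);
translate([0, 150, 0]) cube([150, 3700, 2750]);
translate([6350, 150, 0]) cube([150, 3700, 2750]);
translate([3000, 150, 0]) cube([150, 750, 2750]);
translate([3000, 1650, 0]) cube([150, 2200, 2750]);


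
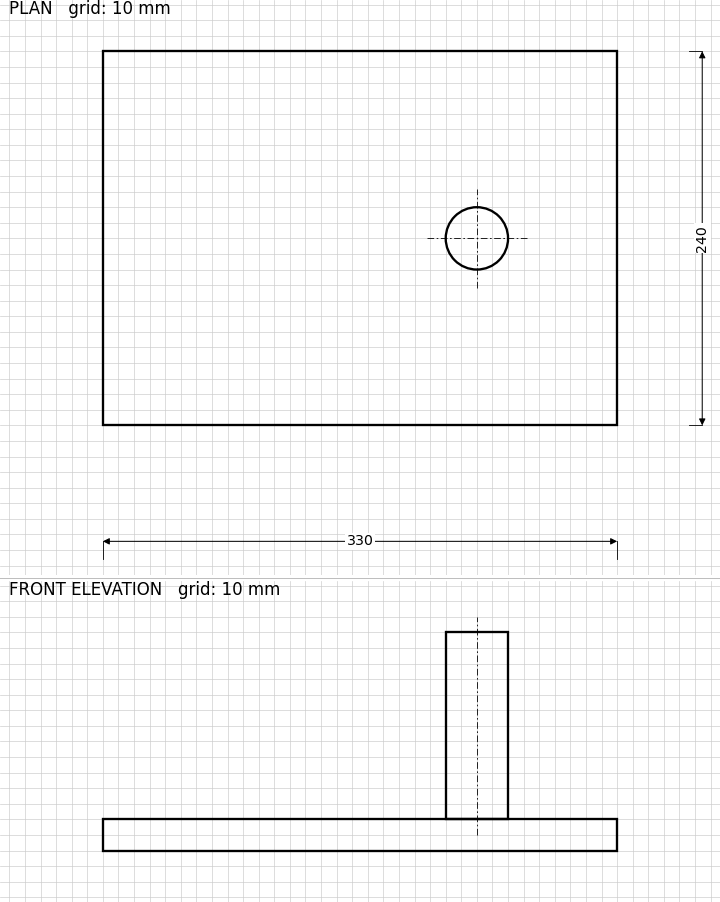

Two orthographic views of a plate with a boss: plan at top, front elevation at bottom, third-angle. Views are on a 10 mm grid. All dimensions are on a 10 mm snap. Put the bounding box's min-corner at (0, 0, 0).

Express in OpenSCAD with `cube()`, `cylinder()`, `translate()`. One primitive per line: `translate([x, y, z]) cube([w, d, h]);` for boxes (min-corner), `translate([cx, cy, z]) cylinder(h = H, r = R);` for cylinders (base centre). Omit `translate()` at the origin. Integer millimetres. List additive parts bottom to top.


cube([330, 240, 20]);
translate([240, 120, 20]) cylinder(h = 120, r = 20);


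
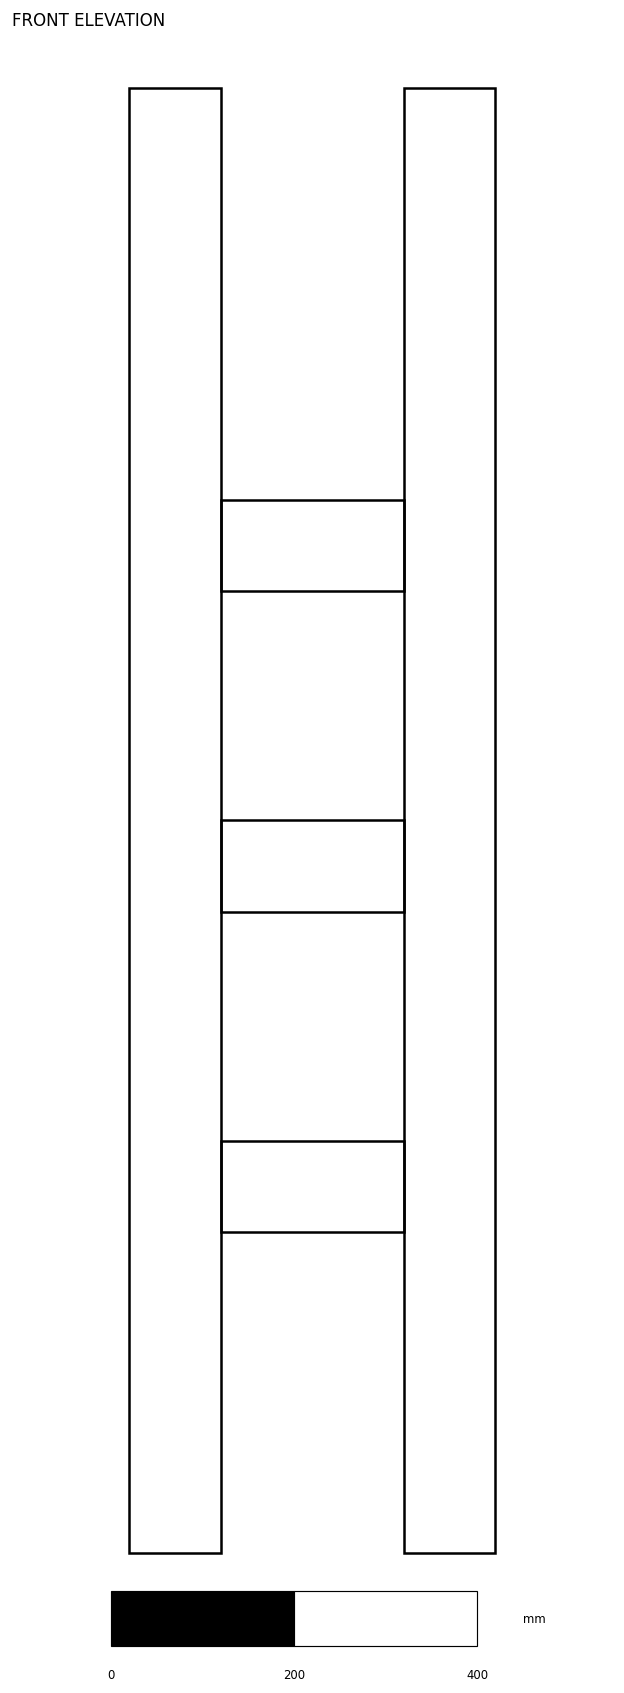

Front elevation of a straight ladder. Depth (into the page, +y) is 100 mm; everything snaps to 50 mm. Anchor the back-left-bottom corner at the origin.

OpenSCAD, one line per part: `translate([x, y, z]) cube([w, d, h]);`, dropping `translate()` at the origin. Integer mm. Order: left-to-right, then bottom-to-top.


cube([100, 100, 1600]);
translate([100, 0, 350]) cube([200, 100, 100]);
translate([100, 0, 700]) cube([200, 100, 100]);
translate([100, 0, 1050]) cube([200, 100, 100]);
translate([300, 0, 0]) cube([100, 100, 1600]);
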